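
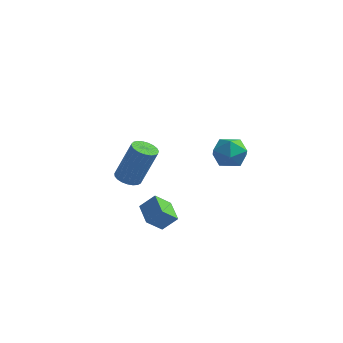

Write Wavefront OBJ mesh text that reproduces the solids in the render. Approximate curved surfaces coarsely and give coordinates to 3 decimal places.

v -0.274 -1.255 -1.673
v -0.724 -1.845 -0.988
v -0.982 -0.403 -1.405
v -1.432 -0.993 -0.72
v 0.312 -0.967 -1.04
v -0.138 -1.557 -0.355
v -0.396 -0.115 -0.772
v -0.846 -0.705 -0.087
v -3.299 1.826 -1.098
v -2.958 2.317 -1.298
v -2.26 2.604 0.598
v -2.601 2.114 0.798
v -3.184 2.431 -1.232
v -2.486 2.718 0.664
v -3.43 2.441 -1.142
v -2.732 2.728 0.753
v -3.654 2.345 -1.045
v -2.956 2.632 0.85
v -3.816 2.159 -0.957
v -3.118 2.446 0.938
v -3.889 1.915 -0.894
v -3.19 2.202 1.001
v -3.859 1.656 -0.865
v -3.161 1.943 1.03
v -3.733 1.427 -0.877
v -3.035 1.714 1.018
v -3.532 1.267 -0.927
v -2.834 1.554 0.968
v -3.291 1.203 -1.006
v -2.593 1.49 0.889
v -3.051 1.248 -1.101
v -2.353 1.535 0.794
v -2.854 1.392 -1.196
v -2.155 1.679 0.699
v -2.734 1.612 -1.273
v -2.035 1.899 0.622
v -2.711 1.868 -1.32
v -2.013 2.155 0.575
v -2.791 2.118 -1.329
v -2.092 2.405 0.566
v 2.53 0.223 3.603
v 3.076 -0.389 3.418
v 1.584 -0.391 2.842
v 2.13 -1.003 2.657
v 1.828 -0.931 3.438
v 2.413 -0.552 3.909
v 2.247 -0.228 2.351
v 2.832 0.151 2.822
v 2.902 -0.668 2.644
v 2.643 -1.102 3.316
v 2.017 0.322 2.944
v 1.758 -0.112 3.616
f 2 4 1
f 5 2 1
f 1 4 3
f 3 5 1
f 2 8 4
f 6 2 5
f 6 8 2
f 4 8 3
f 7 5 3
f 3 8 7
f 7 6 5
f 8 6 7
f 10 9 13
f 10 13 11
f 11 13 14
f 11 14 12
f 13 9 15
f 13 15 14
f 14 15 16
f 14 16 12
f 15 9 17
f 15 17 16
f 16 17 18
f 16 18 12
f 17 9 19
f 17 19 18
f 18 19 20
f 18 20 12
f 19 9 21
f 19 21 20
f 20 21 22
f 20 22 12
f 21 9 23
f 21 23 22
f 22 23 24
f 22 24 12
f 23 9 25
f 23 25 24
f 24 25 26
f 24 26 12
f 25 9 27
f 25 27 26
f 26 27 28
f 26 28 12
f 27 9 29
f 27 29 28
f 28 29 30
f 28 30 12
f 29 9 31
f 29 31 30
f 30 31 32
f 30 32 12
f 31 9 33
f 31 33 32
f 32 33 34
f 32 34 12
f 33 9 35
f 33 35 34
f 34 35 36
f 34 36 12
f 35 9 37
f 35 37 36
f 36 37 38
f 36 38 12
f 37 9 39
f 37 39 38
f 38 39 40
f 38 40 12
f 39 9 10
f 39 10 40
f 40 10 11
f 40 11 12
f 41 52 46
f 41 46 42
f 41 42 48
f 41 48 51
f 41 51 52
f 42 46 50
f 46 52 45
f 52 51 43
f 51 48 47
f 48 42 49
f 44 50 45
f 44 45 43
f 44 43 47
f 44 47 49
f 44 49 50
f 45 50 46
f 43 45 52
f 47 43 51
f 49 47 48
f 50 49 42



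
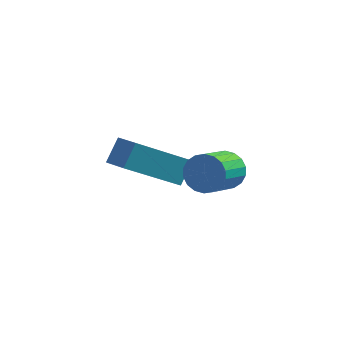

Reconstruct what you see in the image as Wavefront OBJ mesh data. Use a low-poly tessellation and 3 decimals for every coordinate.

v -1.041 0.348 0.684
v -0.862 0.873 1.341
v 0.218 1.386 -0.489
v 0.398 1.911 0.168
v -0.418 -0.151 0.912
v -0.238 0.374 1.569
v 0.842 0.887 -0.261
v 1.021 1.412 0.396
v 2.502 -1.114 2.04
v 2.808 -1.407 1.629
v 2.524 -2.378 2.109
v 2.218 -2.086 2.52
v 2.987 -1.366 1.817
v 2.703 -2.338 2.297
v 3.069 -1.276 2.049
v 2.785 -2.247 2.529
v 3.04 -1.153 2.28
v 2.756 -2.125 2.759
v 2.904 -1.023 2.463
v 2.62 -1.995 2.942
v 2.688 -0.911 2.562
v 2.404 -1.883 3.042
v 2.436 -0.839 2.558
v 2.151 -1.811 3.038
v 2.196 -0.822 2.451
v 1.912 -1.793 2.931
v 2.017 -0.862 2.263
v 1.733 -1.834 2.743
v 1.935 -0.953 2.031
v 1.651 -1.924 2.511
v 1.964 -1.075 1.801
v 1.68 -2.047 2.28
v 2.1 -1.205 1.618
v 1.816 -2.177 2.097
v 2.316 -1.317 1.518
v 2.032 -2.289 1.998
v 2.569 -1.389 1.522
v 2.284 -2.361 2.002
f 2 4 1
f 5 2 1
f 1 4 3
f 3 5 1
f 2 8 4
f 6 2 5
f 6 8 2
f 4 8 3
f 7 5 3
f 3 8 7
f 7 6 5
f 8 6 7
f 10 9 13
f 10 13 11
f 11 13 14
f 11 14 12
f 13 9 15
f 13 15 14
f 14 15 16
f 14 16 12
f 15 9 17
f 15 17 16
f 16 17 18
f 16 18 12
f 17 9 19
f 17 19 18
f 18 19 20
f 18 20 12
f 19 9 21
f 19 21 20
f 20 21 22
f 20 22 12
f 21 9 23
f 21 23 22
f 22 23 24
f 22 24 12
f 23 9 25
f 23 25 24
f 24 25 26
f 24 26 12
f 25 9 27
f 25 27 26
f 26 27 28
f 26 28 12
f 27 9 29
f 27 29 28
f 28 29 30
f 28 30 12
f 29 9 31
f 29 31 30
f 30 31 32
f 30 32 12
f 31 9 33
f 31 33 32
f 32 33 34
f 32 34 12
f 33 9 35
f 33 35 34
f 34 35 36
f 34 36 12
f 35 9 37
f 35 37 36
f 36 37 38
f 36 38 12
f 37 9 10
f 37 10 38
f 38 10 11
f 38 11 12



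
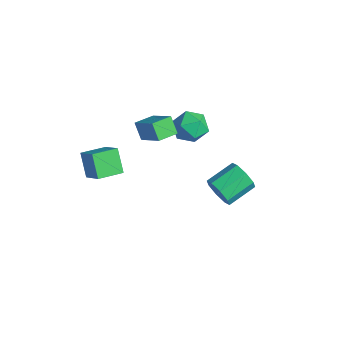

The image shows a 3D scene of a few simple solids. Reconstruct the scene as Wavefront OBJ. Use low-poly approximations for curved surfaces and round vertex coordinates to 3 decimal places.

v -3.131 4.527 -2.291
v -2.132 4.486 -1.732
v -3.688 2.994 -1.408
v -2.689 2.953 -0.849
v -3.44 3.787 -0.619
v -3.096 4.735 -1.165
v -2.724 2.745 -1.975
v -2.38 3.693 -2.521
v -1.88 3.385 -1.537
v -2.323 4.029 -0.698
v -3.497 3.451 -2.442
v -3.94 4.095 -1.603
v -3.732 0.632 -0.209
v -2.164 0.817 1.035
v -3.805 1.867 -0.3
v -2.237 2.052 0.944
v -3.003 0.608 -1.124
v -1.435 0.793 0.12
v -3.076 1.843 -1.215
v -1.508 2.028 0.029
v 3.445 1.44 -0.473
v 3.958 1.227 0.285
v 3.849 2.907 0.831
v 3.335 3.12 0.073
v 4.363 1.434 -0.273
v 4.254 3.114 0.274
v 4.23 1.646 -0.947
v 4.121 3.325 -0.401
v 3.637 1.736 -1.345
v 3.528 3.416 -0.798
v 2.931 1.653 -1.231
v 2.822 3.333 -0.685
v 2.526 1.446 -0.674
v 2.417 3.126 -0.127
v 2.659 1.235 0.001
v 2.55 2.914 0.547
v 3.252 1.144 0.398
v 3.143 2.824 0.945
v -4.715 -2.298 -2.278
v -3.399 -2.278 -1.187
v -4.579 -0.776 -2.47
v -3.262 -0.756 -1.379
v -3.698 -2.544 -3.501
v -2.381 -2.524 -2.41
v -3.561 -1.022 -3.693
v -2.245 -1.002 -2.602
f 1 12 6
f 1 6 2
f 1 2 8
f 1 8 11
f 1 11 12
f 2 6 10
f 6 12 5
f 12 11 3
f 11 8 7
f 8 2 9
f 4 10 5
f 4 5 3
f 4 3 7
f 4 7 9
f 4 9 10
f 5 10 6
f 3 5 12
f 7 3 11
f 9 7 8
f 10 9 2
f 14 16 13
f 17 14 13
f 13 16 15
f 15 17 13
f 14 20 16
f 18 14 17
f 18 20 14
f 16 20 15
f 19 17 15
f 15 20 19
f 19 18 17
f 20 18 19
f 22 21 25
f 22 25 23
f 23 25 26
f 23 26 24
f 25 21 27
f 25 27 26
f 26 27 28
f 26 28 24
f 27 21 29
f 27 29 28
f 28 29 30
f 28 30 24
f 29 21 31
f 29 31 30
f 30 31 32
f 30 32 24
f 31 21 33
f 31 33 32
f 32 33 34
f 32 34 24
f 33 21 35
f 33 35 34
f 34 35 36
f 34 36 24
f 35 21 37
f 35 37 36
f 36 37 38
f 36 38 24
f 37 21 22
f 37 22 38
f 38 22 23
f 38 23 24
f 40 42 39
f 43 40 39
f 39 42 41
f 41 43 39
f 40 46 42
f 44 40 43
f 44 46 40
f 42 46 41
f 45 43 41
f 41 46 45
f 45 44 43
f 46 44 45



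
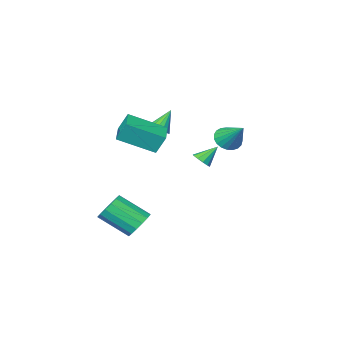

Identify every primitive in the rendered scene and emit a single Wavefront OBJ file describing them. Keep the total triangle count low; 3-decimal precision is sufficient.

v -2.256 -0.503 -0.298
v -1.839 -0.608 0.134
v -3.144 -0.257 0.618
v -1.827 -0.241 0.047
v -1.979 0.026 -0.171
v -2.236 0.091 -0.439
v -2.502 -0.071 -0.652
v -2.673 -0.398 -0.731
v -2.685 -0.764 -0.644
v -2.533 -1.031 -0.425
v -2.275 -1.096 -0.158
v -2.01 -0.934 0.056
v 1.701 1.281 2.507
v 1.351 1.669 3.564
v 2.595 2.512 2.351
v 2.245 2.9 3.409
v 3.355 0.2 3.451
v 3.005 0.588 4.509
v 4.249 1.431 3.296
v 3.899 1.819 4.353
v 2.751 1.216 -3.171
v 3.468 1.311 -3.739
v 4.567 0.079 -2.557
v 3.849 -0.016 -1.989
v 3.517 1.661 -3.419
v 4.615 0.429 -2.237
v 3.36 1.891 -3.033
v 4.458 0.66 -1.851
v 3.04 1.941 -2.684
v 4.138 0.709 -1.502
v 2.642 1.796 -2.465
v 3.741 0.564 -1.283
v 2.274 1.496 -2.436
v 3.372 0.264 -1.254
v 2.033 1.121 -2.603
v 3.132 -0.111 -1.421
v 1.985 0.771 -2.923
v 3.083 -0.461 -1.741
v 2.142 0.54 -3.309
v 3.24 -0.691 -2.127
v 2.462 0.491 -3.658
v 3.56 -0.741 -2.476
v 2.859 0.636 -3.877
v 3.958 -0.596 -2.695
v 3.228 0.936 -3.906
v 4.326 -0.296 -2.724
v 0.653 -0.2 2.682
v 1.161 -0.408 3.011
v -0.153 -0.24 3.898
v 1.175 -0.078 3.032
v 1.05 0.22 2.959
v 0.818 0.405 2.811
v 0.542 0.428 2.629
v 0.296 0.283 2.461
v 0.146 0.009 2.352
v 0.132 -0.321 2.332
v 0.257 -0.619 2.405
v 0.489 -0.805 2.553
v 0.765 -0.828 2.735
v 1.01 -0.683 2.903
v -3.187 0.621 1.474
v -2.377 0.719 1.324
v -3.133 2.039 2.706
v -2.519 0.929 1.09
v -2.777 1.085 0.921
v -3.106 1.161 0.849
v -3.449 1.144 0.884
v -3.746 1.036 1.021
v -3.947 0.856 1.237
v -4.017 0.636 1.493
v -3.943 0.413 1.746
v -3.739 0.226 1.952
v -3.439 0.108 2.075
v -3.096 0.078 2.094
v -2.768 0.142 2.006
v -2.513 0.289 1.826
v -2.375 0.493 1.585
f 2 1 4
f 2 4 3
f 4 1 5
f 4 5 3
f 5 1 6
f 5 6 3
f 6 1 7
f 6 7 3
f 7 1 8
f 7 8 3
f 8 1 9
f 8 9 3
f 9 1 10
f 9 10 3
f 10 1 11
f 10 11 3
f 11 1 12
f 11 12 3
f 12 1 2
f 12 2 3
f 14 16 13
f 17 14 13
f 13 16 15
f 15 17 13
f 14 20 16
f 18 14 17
f 18 20 14
f 16 20 15
f 19 17 15
f 15 20 19
f 19 18 17
f 20 18 19
f 22 21 25
f 22 25 23
f 23 25 26
f 23 26 24
f 25 21 27
f 25 27 26
f 26 27 28
f 26 28 24
f 27 21 29
f 27 29 28
f 28 29 30
f 28 30 24
f 29 21 31
f 29 31 30
f 30 31 32
f 30 32 24
f 31 21 33
f 31 33 32
f 32 33 34
f 32 34 24
f 33 21 35
f 33 35 34
f 34 35 36
f 34 36 24
f 35 21 37
f 35 37 36
f 36 37 38
f 36 38 24
f 37 21 39
f 37 39 38
f 38 39 40
f 38 40 24
f 39 21 41
f 39 41 40
f 40 41 42
f 40 42 24
f 41 21 43
f 41 43 42
f 42 43 44
f 42 44 24
f 43 21 45
f 43 45 44
f 44 45 46
f 44 46 24
f 45 21 22
f 45 22 46
f 46 22 23
f 46 23 24
f 48 47 50
f 48 50 49
f 50 47 51
f 50 51 49
f 51 47 52
f 51 52 49
f 52 47 53
f 52 53 49
f 53 47 54
f 53 54 49
f 54 47 55
f 54 55 49
f 55 47 56
f 55 56 49
f 56 47 57
f 56 57 49
f 57 47 58
f 57 58 49
f 58 47 59
f 58 59 49
f 59 47 60
f 59 60 49
f 60 47 48
f 60 48 49
f 62 61 64
f 62 64 63
f 64 61 65
f 64 65 63
f 65 61 66
f 65 66 63
f 66 61 67
f 66 67 63
f 67 61 68
f 67 68 63
f 68 61 69
f 68 69 63
f 69 61 70
f 69 70 63
f 70 61 71
f 70 71 63
f 71 61 72
f 71 72 63
f 72 61 73
f 72 73 63
f 73 61 74
f 73 74 63
f 74 61 75
f 74 75 63
f 75 61 76
f 75 76 63
f 76 61 77
f 76 77 63
f 77 61 62
f 77 62 63



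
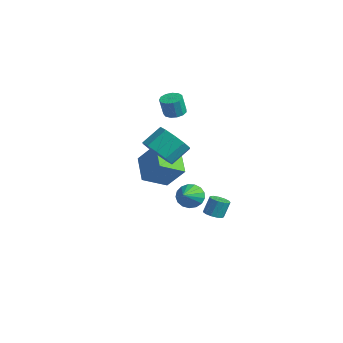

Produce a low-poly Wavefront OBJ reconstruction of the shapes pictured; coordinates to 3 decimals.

v -0.002 1.973 3.403
v 0.593 1.72 3.328
v 0.616 1.434 4.483
v 0.022 1.687 4.557
v 0.64 2.073 3.414
v 0.664 1.787 4.569
v 0.484 2.394 3.497
v 0.508 2.108 4.652
v 0.174 2.581 3.55
v 0.198 2.295 4.704
v -0.192 2.575 3.555
v -0.169 2.289 4.71
v -0.498 2.378 3.513
v -0.474 2.092 4.668
v -0.646 2.052 3.435
v -0.623 1.767 4.59
v -0.59 1.701 3.347
v -0.566 1.416 4.502
v -0.347 1.437 3.277
v -0.323 1.151 4.432
v 0.006 1.342 3.246
v 0.029 1.056 4.401
v 0.356 1.448 3.265
v 0.379 1.162 4.42
v 3.89 -1.652 2.946
v 4.856 -1.386 2.57
v 4.895 -0.302 3.438
v 3.93 -0.568 3.814
v 4.402 -1.076 2.203
v 4.441 0.009 3.072
v 3.752 -0.986 2.12
v 3.791 0.099 2.989
v 3.155 -1.15 2.352
v 3.194 -0.066 3.221
v 2.839 -1.507 2.811
v 2.878 -0.422 3.68
v 2.925 -1.918 3.322
v 2.964 -0.834 4.19
v 3.379 -2.229 3.688
v 3.418 -1.144 4.557
v 4.029 -2.319 3.771
v 4.068 -1.234 4.64
v 4.626 -2.154 3.539
v 4.665 -1.07 4.408
v 4.942 -1.798 3.08
v 4.981 -0.713 3.949
v 2.099 1.589 -2.081
v 2.657 1.606 -2.681
v 3.081 0.471 -1.199
v 2.769 1.895 -2.441
v 2.728 2.113 -2.117
v 2.543 2.212 -1.786
v 2.256 2.168 -1.522
v 1.933 1.991 -1.386
v 1.648 1.723 -1.409
v 1.466 1.423 -1.586
v 1.429 1.162 -1.877
v 1.546 0.998 -2.214
v 1.789 0.97 -2.521
v 2.103 1.084 -2.727
v 2.416 1.313 -2.785
v -1.342 2.025 -1.268
v -1.592 0.548 -0.508
v -0.354 2.561 0.099
v -0.604 1.084 0.859
v 0.144 1.356 -2.079
v -0.106 -0.121 -1.319
v 1.132 1.892 -0.712
v 0.882 0.415 0.048
v 1.972 3.191 -4.075
v 2.561 3.045 -4.011
v 2.557 3.483 -2.98
v 1.968 3.629 -3.045
v 2.554 3.362 -4.145
v 2.549 3.799 -3.114
v 2.362 3.624 -4.257
v 2.357 4.061 -3.226
v 2.046 3.749 -4.312
v 2.042 4.186 -3.281
v 1.707 3.696 -4.291
v 1.703 4.134 -3.26
v 1.452 3.484 -4.202
v 1.448 3.922 -3.171
v 1.362 3.178 -4.073
v 1.358 3.616 -3.042
v 1.466 2.877 -3.944
v 1.462 3.315 -2.913
v 1.731 2.675 -3.857
v 1.726 3.113 -2.827
v 2.072 2.637 -3.84
v 2.067 3.075 -2.809
v 2.381 2.775 -3.897
v 2.377 3.213 -2.866
f 2 1 5
f 2 5 3
f 3 5 6
f 3 6 4
f 5 1 7
f 5 7 6
f 6 7 8
f 6 8 4
f 7 1 9
f 7 9 8
f 8 9 10
f 8 10 4
f 9 1 11
f 9 11 10
f 10 11 12
f 10 12 4
f 11 1 13
f 11 13 12
f 12 13 14
f 12 14 4
f 13 1 15
f 13 15 14
f 14 15 16
f 14 16 4
f 15 1 17
f 15 17 16
f 16 17 18
f 16 18 4
f 17 1 19
f 17 19 18
f 18 19 20
f 18 20 4
f 19 1 21
f 19 21 20
f 20 21 22
f 20 22 4
f 21 1 23
f 21 23 22
f 22 23 24
f 22 24 4
f 23 1 2
f 23 2 24
f 24 2 3
f 24 3 4
f 26 25 29
f 26 29 27
f 27 29 30
f 27 30 28
f 29 25 31
f 29 31 30
f 30 31 32
f 30 32 28
f 31 25 33
f 31 33 32
f 32 33 34
f 32 34 28
f 33 25 35
f 33 35 34
f 34 35 36
f 34 36 28
f 35 25 37
f 35 37 36
f 36 37 38
f 36 38 28
f 37 25 39
f 37 39 38
f 38 39 40
f 38 40 28
f 39 25 41
f 39 41 40
f 40 41 42
f 40 42 28
f 41 25 43
f 41 43 42
f 42 43 44
f 42 44 28
f 43 25 45
f 43 45 44
f 44 45 46
f 44 46 28
f 45 25 26
f 45 26 46
f 46 26 27
f 46 27 28
f 48 47 50
f 48 50 49
f 50 47 51
f 50 51 49
f 51 47 52
f 51 52 49
f 52 47 53
f 52 53 49
f 53 47 54
f 53 54 49
f 54 47 55
f 54 55 49
f 55 47 56
f 55 56 49
f 56 47 57
f 56 57 49
f 57 47 58
f 57 58 49
f 58 47 59
f 58 59 49
f 59 47 60
f 59 60 49
f 60 47 61
f 60 61 49
f 61 47 48
f 61 48 49
f 63 65 62
f 66 63 62
f 62 65 64
f 64 66 62
f 63 69 65
f 67 63 66
f 67 69 63
f 65 69 64
f 68 66 64
f 64 69 68
f 68 67 66
f 69 67 68
f 71 70 74
f 71 74 72
f 72 74 75
f 72 75 73
f 74 70 76
f 74 76 75
f 75 76 77
f 75 77 73
f 76 70 78
f 76 78 77
f 77 78 79
f 77 79 73
f 78 70 80
f 78 80 79
f 79 80 81
f 79 81 73
f 80 70 82
f 80 82 81
f 81 82 83
f 81 83 73
f 82 70 84
f 82 84 83
f 83 84 85
f 83 85 73
f 84 70 86
f 84 86 85
f 85 86 87
f 85 87 73
f 86 70 88
f 86 88 87
f 87 88 89
f 87 89 73
f 88 70 90
f 88 90 89
f 89 90 91
f 89 91 73
f 90 70 92
f 90 92 91
f 91 92 93
f 91 93 73
f 92 70 71
f 92 71 93
f 93 71 72
f 93 72 73



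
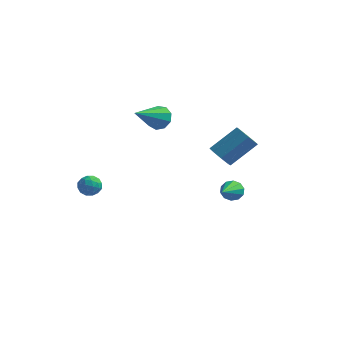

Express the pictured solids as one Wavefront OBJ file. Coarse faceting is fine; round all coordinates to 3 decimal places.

v -1.958 -3.289 -2.334
v -1.626 -2.844 -2.656
v -1.234 -3.996 -2.564
v -0.902 -3.551 -2.886
v -0.949 -3.516 -2.247
v -1.397 -3.079 -2.105
v -1.463 -3.761 -3.115
v -1.911 -3.324 -2.973
v -1.321 -3.136 -3.139
v -1.003 -2.985 -2.602
v -1.857 -3.855 -2.618
v -1.539 -3.704 -2.081
v -1.856 -3.005 -2.475
v -1.004 -3.835 -2.745
v -1.032 -3.815 -2.37
v -0.837 -3.553 -2.559
v -1.721 -3.143 -2.151
v -1.526 -2.881 -2.34
v -1.128 -3.276 -2.1
v -1.334 -3.959 -2.88
v -1.139 -3.697 -3.069
v -2.023 -3.287 -2.661
v -1.828 -3.025 -2.85
v -1.732 -3.564 -3.12
v -1.481 -2.915 -2.948
v -1.055 -3.33 -3.083
v -1.385 -3.453 -3.217
v -1.648 -3.197 -3.134
v -1.294 -2.826 -2.633
v -0.869 -3.241 -2.768
v -0.896 -3.22 -2.392
v -1.159 -2.964 -2.309
v -1.115 -2.997 -2.916
v -1.991 -3.599 -2.452
v -1.566 -4.014 -2.587
v -1.701 -3.876 -2.911
v -1.964 -3.62 -2.828
v -1.805 -3.51 -2.137
v -1.379 -3.925 -2.272
v -1.212 -3.643 -2.086
v -1.475 -3.387 -2.003
v -1.745 -3.843 -2.304
v 3.849 1.5 -4.263
v 4.162 1.774 -3.804
v 4.111 -0.38 -3.317
v 3.791 1.771 -3.708
v 3.442 1.663 -3.824
v 3.249 1.494 -4.108
v 3.284 1.326 -4.451
v 3.536 1.225 -4.722
v 3.907 1.229 -4.817
v 4.256 1.336 -4.701
v 4.449 1.506 -4.417
v 4.414 1.673 -4.074
v -1.17 3.711 -1.31
v -0.42 3.497 -1.32
v -1.67 1.909 -0.23
v -0.521 3.787 -0.883
v -0.926 4.041 -0.647
v -1.445 4.141 -0.721
v -1.835 4.04 -1.07
v -1.914 3.785 -1.532
v -1.644 3.495 -1.89
v -1.152 3.307 -1.977
v -0.669 3.307 -1.751
v 3.401 0.988 -1.716
v 3.93 1.052 -2.215
v 4.908 2.097 -1.042
v 4.379 2.032 -0.544
v 3.547 1.457 -2.256
v 4.525 2.501 -1.084
v 3.079 1.587 -1.981
v 4.056 2.631 -0.809
v 2.799 1.366 -1.551
v 3.777 2.41 -0.378
v 2.872 0.923 -1.218
v 3.85 1.968 -0.045
v 3.255 0.519 -1.176
v 4.233 1.563 -0.004
v 3.724 0.389 -1.451
v 4.701 1.433 -0.279
v 4.003 0.61 -1.882
v 4.981 1.654 -0.709
f 1 38 17
f 38 12 41
f 17 41 6
f 38 41 17
f 1 17 13
f 17 6 18
f 13 18 2
f 17 18 13
f 1 13 22
f 13 2 23
f 22 23 8
f 13 23 22
f 1 22 34
f 22 8 37
f 34 37 11
f 22 37 34
f 1 34 38
f 34 11 42
f 38 42 12
f 34 42 38
f 2 18 29
f 18 6 32
f 29 32 10
f 18 32 29
f 6 41 19
f 41 12 40
f 19 40 5
f 41 40 19
f 12 42 39
f 42 11 35
f 39 35 3
f 42 35 39
f 11 37 36
f 37 8 24
f 36 24 7
f 37 24 36
f 8 23 28
f 23 2 25
f 28 25 9
f 23 25 28
f 4 30 16
f 30 10 31
f 16 31 5
f 30 31 16
f 4 16 14
f 16 5 15
f 14 15 3
f 16 15 14
f 4 14 21
f 14 3 20
f 21 20 7
f 14 20 21
f 4 21 26
f 21 7 27
f 26 27 9
f 21 27 26
f 4 26 30
f 26 9 33
f 30 33 10
f 26 33 30
f 5 31 19
f 31 10 32
f 19 32 6
f 31 32 19
f 3 15 39
f 15 5 40
f 39 40 12
f 15 40 39
f 7 20 36
f 20 3 35
f 36 35 11
f 20 35 36
f 9 27 28
f 27 7 24
f 28 24 8
f 27 24 28
f 10 33 29
f 33 9 25
f 29 25 2
f 33 25 29
f 44 43 46
f 44 46 45
f 46 43 47
f 46 47 45
f 47 43 48
f 47 48 45
f 48 43 49
f 48 49 45
f 49 43 50
f 49 50 45
f 50 43 51
f 50 51 45
f 51 43 52
f 51 52 45
f 52 43 53
f 52 53 45
f 53 43 54
f 53 54 45
f 54 43 44
f 54 44 45
f 56 55 58
f 56 58 57
f 58 55 59
f 58 59 57
f 59 55 60
f 59 60 57
f 60 55 61
f 60 61 57
f 61 55 62
f 61 62 57
f 62 55 63
f 62 63 57
f 63 55 64
f 63 64 57
f 64 55 65
f 64 65 57
f 65 55 56
f 65 56 57
f 67 66 70
f 67 70 68
f 68 70 71
f 68 71 69
f 70 66 72
f 70 72 71
f 71 72 73
f 71 73 69
f 72 66 74
f 72 74 73
f 73 74 75
f 73 75 69
f 74 66 76
f 74 76 75
f 75 76 77
f 75 77 69
f 76 66 78
f 76 78 77
f 77 78 79
f 77 79 69
f 78 66 80
f 78 80 79
f 79 80 81
f 79 81 69
f 80 66 82
f 80 82 81
f 81 82 83
f 81 83 69
f 82 66 67
f 82 67 83
f 83 67 68
f 83 68 69



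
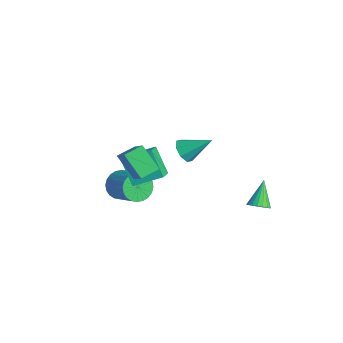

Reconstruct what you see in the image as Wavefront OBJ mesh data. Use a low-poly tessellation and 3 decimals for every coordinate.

v -3.379 -3.105 0.645
v -2.721 -1.564 1.379
v -4.305 -2.422 0.04
v -3.647 -0.88 0.774
v -2.233 -2.88 -0.854
v -1.575 -1.338 -0.12
v -3.159 -2.196 -1.459
v -2.501 -0.655 -0.725
v -4.696 -2.595 -2.763
v -4.181 -2.866 -3.563
v -2.569 -2.477 -2.658
v -3.084 -2.205 -1.857
v -4.234 -2.49 -3.632
v -2.621 -2.1 -2.726
v -4.357 -2.129 -3.568
v -2.744 -1.74 -2.662
v -4.532 -1.84 -3.381
v -2.919 -1.45 -2.476
v -4.731 -1.665 -3.101
v -3.119 -1.275 -2.195
v -4.926 -1.632 -2.768
v -3.313 -1.242 -1.863
v -5.085 -1.745 -2.435
v -3.473 -1.356 -1.53
v -5.186 -1.988 -2.152
v -3.573 -1.598 -1.247
v -5.211 -2.323 -1.962
v -3.599 -1.934 -1.057
v -5.159 -2.7 -1.894
v -3.546 -2.31 -0.988
v -5.036 -3.06 -1.958
v -3.423 -2.671 -1.052
v -4.861 -3.35 -2.144
v -3.248 -2.96 -1.239
v -4.661 -3.525 -2.425
v -3.049 -3.135 -1.519
v -4.467 -3.558 -2.757
v -2.854 -3.168 -1.852
v -4.307 -3.444 -3.09
v -2.695 -3.055 -2.185
v -4.207 -3.202 -3.373
v -2.594 -2.812 -2.468
v -3.083 0.59 0.347
v -2.453 0.074 0.505
v -2.277 1.91 1.433
v -2.35 0.434 -0.008
v -2.676 0.885 -0.314
v -3.241 1.164 -0.232
v -3.714 1.107 0.188
v -3.817 0.747 0.702
v -3.491 0.296 1.007
v -2.926 0.017 0.926
v -0.283 -4.54 3.732
v 1.361 -4.799 5.125
v -0.386 -3.472 4.052
v 1.258 -3.731 5.445
v 0.822 -4.069 2.515
v 2.466 -4.328 3.908
v 0.719 -3.001 2.835
v 2.363 -3.26 4.228
v 2.405 2.485 -0.843
v 2.809 2.206 -0.387
v 1.495 3.235 0.423
v 2.943 2.466 -0.445
v 2.971 2.73 -0.581
v 2.886 2.945 -0.77
v 2.706 3.069 -0.973
v 2.466 3.077 -1.15
v 2.215 2.968 -1.266
v 2 2.763 -1.299
v 1.866 2.503 -1.241
v 1.839 2.24 -1.104
v 1.923 2.025 -0.916
v 2.103 1.901 -0.713
v 2.343 1.892 -0.536
v 2.595 2.002 -0.42
f 2 4 1
f 5 2 1
f 1 4 3
f 3 5 1
f 2 8 4
f 6 2 5
f 6 8 2
f 4 8 3
f 7 5 3
f 3 8 7
f 7 6 5
f 8 6 7
f 10 9 13
f 10 13 11
f 11 13 14
f 11 14 12
f 13 9 15
f 13 15 14
f 14 15 16
f 14 16 12
f 15 9 17
f 15 17 16
f 16 17 18
f 16 18 12
f 17 9 19
f 17 19 18
f 18 19 20
f 18 20 12
f 19 9 21
f 19 21 20
f 20 21 22
f 20 22 12
f 21 9 23
f 21 23 22
f 22 23 24
f 22 24 12
f 23 9 25
f 23 25 24
f 24 25 26
f 24 26 12
f 25 9 27
f 25 27 26
f 26 27 28
f 26 28 12
f 27 9 29
f 27 29 28
f 28 29 30
f 28 30 12
f 29 9 31
f 29 31 30
f 30 31 32
f 30 32 12
f 31 9 33
f 31 33 32
f 32 33 34
f 32 34 12
f 33 9 35
f 33 35 34
f 34 35 36
f 34 36 12
f 35 9 37
f 35 37 36
f 36 37 38
f 36 38 12
f 37 9 39
f 37 39 38
f 38 39 40
f 38 40 12
f 39 9 41
f 39 41 40
f 40 41 42
f 40 42 12
f 41 9 10
f 41 10 42
f 42 10 11
f 42 11 12
f 44 43 46
f 44 46 45
f 46 43 47
f 46 47 45
f 47 43 48
f 47 48 45
f 48 43 49
f 48 49 45
f 49 43 50
f 49 50 45
f 50 43 51
f 50 51 45
f 51 43 52
f 51 52 45
f 52 43 44
f 52 44 45
f 54 56 53
f 57 54 53
f 53 56 55
f 55 57 53
f 54 60 56
f 58 54 57
f 58 60 54
f 56 60 55
f 59 57 55
f 55 60 59
f 59 58 57
f 60 58 59
f 62 61 64
f 62 64 63
f 64 61 65
f 64 65 63
f 65 61 66
f 65 66 63
f 66 61 67
f 66 67 63
f 67 61 68
f 67 68 63
f 68 61 69
f 68 69 63
f 69 61 70
f 69 70 63
f 70 61 71
f 70 71 63
f 71 61 72
f 71 72 63
f 72 61 73
f 72 73 63
f 73 61 74
f 73 74 63
f 74 61 75
f 74 75 63
f 75 61 76
f 75 76 63
f 76 61 62
f 76 62 63



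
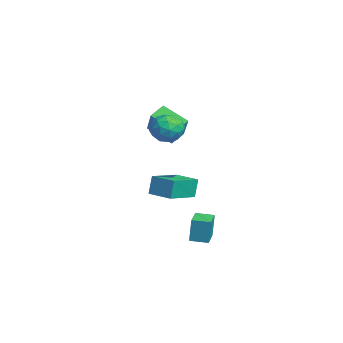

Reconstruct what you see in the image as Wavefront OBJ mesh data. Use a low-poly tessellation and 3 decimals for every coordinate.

v -0.356 -3.449 2.336
v 1.046 -3.479 3.719
v -0.836 -2.715 2.838
v 0.567 -2.745 4.221
v 0.513 -2.295 1.479
v 1.916 -2.325 2.862
v 0.034 -1.561 1.981
v 1.436 -1.591 3.364
v 2.769 -1.568 -4.172
v 2.812 -1.462 -2.706
v 3.111 -0.621 -4.25
v 3.154 -0.515 -2.785
v 3.926 -1.985 -4.175
v 3.969 -1.879 -2.71
v 4.268 -1.038 -4.254
v 4.311 -0.932 -2.788
v 3.229 -2.085 3.633
v 4.042 -2.59 3.492
v 2.398 -3.41 3.588
v 3.211 -3.915 3.447
v 3.048 -3.489 4.3
v 3.562 -2.67 4.328
v 2.878 -3.33 2.752
v 3.392 -2.511 2.78
v 3.825 -3.359 2.947
v 3.93 -3.458 3.904
v 2.51 -2.542 3.176
v 2.615 -2.641 4.133
v 3.709 -2.221 3.566
v 2.731 -3.779 3.514
v 2.636 -3.529 4.015
v 3.114 -3.826 3.932
v 3.427 -2.268 4.058
v 3.904 -2.565 3.975
v 3.32 -3.094 4.45
v 2.536 -3.435 3.105
v 3.013 -3.732 3.022
v 3.326 -2.174 3.148
v 3.804 -2.471 3.065
v 3.12 -2.906 2.63
v 4.059 -2.97 3.163
v 3.57 -3.749 3.137
v 3.374 -3.405 2.729
v 3.676 -2.924 2.745
v 4.121 -3.028 3.725
v 3.632 -3.807 3.699
v 3.537 -3.557 4.2
v 3.839 -3.075 4.217
v 3.993 -3.48 3.405
v 2.808 -2.193 3.381
v 2.319 -2.972 3.355
v 2.601 -2.925 2.863
v 2.903 -2.443 2.88
v 2.87 -2.251 3.943
v 2.381 -3.03 3.917
v 2.764 -3.076 4.335
v 3.066 -2.595 4.351
v 2.447 -2.52 3.675
v -0.036 -3.435 -2.304
v -0.24 -3.217 -1.121
v -1.351 -1.893 -2.815
v -1.555 -1.675 -1.632
v 1.095 -2.465 -2.288
v 0.891 -2.247 -1.105
v -0.22 -0.923 -2.799
v -0.424 -0.705 -1.616
f 2 4 1
f 5 2 1
f 1 4 3
f 3 5 1
f 2 8 4
f 6 2 5
f 6 8 2
f 4 8 3
f 7 5 3
f 3 8 7
f 7 6 5
f 8 6 7
f 10 12 9
f 13 10 9
f 9 12 11
f 11 13 9
f 10 16 12
f 14 10 13
f 14 16 10
f 12 16 11
f 15 13 11
f 11 16 15
f 15 14 13
f 16 14 15
f 17 54 33
f 54 28 57
f 33 57 22
f 54 57 33
f 17 33 29
f 33 22 34
f 29 34 18
f 33 34 29
f 17 29 38
f 29 18 39
f 38 39 24
f 29 39 38
f 17 38 50
f 38 24 53
f 50 53 27
f 38 53 50
f 17 50 54
f 50 27 58
f 54 58 28
f 50 58 54
f 18 34 45
f 34 22 48
f 45 48 26
f 34 48 45
f 22 57 35
f 57 28 56
f 35 56 21
f 57 56 35
f 28 58 55
f 58 27 51
f 55 51 19
f 58 51 55
f 27 53 52
f 53 24 40
f 52 40 23
f 53 40 52
f 24 39 44
f 39 18 41
f 44 41 25
f 39 41 44
f 20 46 32
f 46 26 47
f 32 47 21
f 46 47 32
f 20 32 30
f 32 21 31
f 30 31 19
f 32 31 30
f 20 30 37
f 30 19 36
f 37 36 23
f 30 36 37
f 20 37 42
f 37 23 43
f 42 43 25
f 37 43 42
f 20 42 46
f 42 25 49
f 46 49 26
f 42 49 46
f 21 47 35
f 47 26 48
f 35 48 22
f 47 48 35
f 19 31 55
f 31 21 56
f 55 56 28
f 31 56 55
f 23 36 52
f 36 19 51
f 52 51 27
f 36 51 52
f 25 43 44
f 43 23 40
f 44 40 24
f 43 40 44
f 26 49 45
f 49 25 41
f 45 41 18
f 49 41 45
f 60 62 59
f 63 60 59
f 59 62 61
f 61 63 59
f 60 66 62
f 64 60 63
f 64 66 60
f 62 66 61
f 65 63 61
f 61 66 65
f 65 64 63
f 66 64 65



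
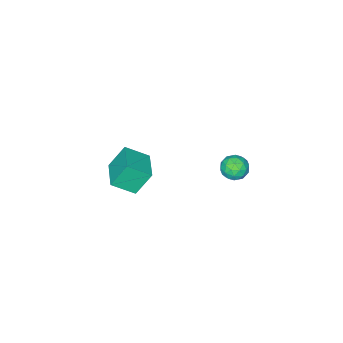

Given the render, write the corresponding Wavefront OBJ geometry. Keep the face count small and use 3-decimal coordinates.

v 3.312 -2.693 -0.93
v 4.154 -3.481 -0.209
v 2.613 -2.309 0.305
v 3.455 -3.098 1.026
v 4.325 -1.442 -0.746
v 5.167 -2.231 -0.025
v 3.626 -1.059 0.489
v 4.468 -1.847 1.21
v -2.796 -1.112 -3.184
v -2.218 -0.597 -3.111
v -1.982 -1.963 -3.629
v -1.404 -1.448 -3.556
v -1.742 -1.747 -2.922
v -2.245 -1.221 -2.647
v -1.955 -1.339 -4.093
v -2.458 -0.813 -3.818
v -1.698 -0.737 -3.672
v -1.566 -0.99 -2.948
v -2.634 -1.57 -3.792
v -2.502 -1.823 -3.068
v -2.578 -0.78 -3.108
v -1.622 -1.78 -3.632
v -1.82 -1.956 -3.259
v -1.48 -1.653 -3.216
v -2.594 -1.147 -2.836
v -2.254 -0.844 -2.792
v -1.974 -1.52 -2.681
v -1.946 -1.716 -3.948
v -1.606 -1.413 -3.904
v -2.72 -0.907 -3.524
v -2.38 -0.604 -3.481
v -2.226 -1.04 -4.059
v -1.933 -0.56 -3.395
v -1.454 -1.06 -3.657
v -1.779 -0.996 -3.973
v -2.074 -0.686 -3.811
v -1.855 -0.708 -2.97
v -1.377 -1.208 -3.231
v -1.575 -1.384 -2.859
v -1.871 -1.075 -2.697
v -1.55 -0.79 -3.3
v -2.823 -1.352 -3.509
v -2.345 -1.852 -3.77
v -2.329 -1.485 -4.043
v -2.625 -1.176 -3.881
v -2.746 -1.5 -3.083
v -2.267 -2 -3.345
v -2.126 -1.874 -2.929
v -2.421 -1.564 -2.767
v -2.65 -1.77 -3.44
f 2 4 1
f 5 2 1
f 1 4 3
f 3 5 1
f 2 8 4
f 6 2 5
f 6 8 2
f 4 8 3
f 7 5 3
f 3 8 7
f 7 6 5
f 8 6 7
f 9 46 25
f 46 20 49
f 25 49 14
f 46 49 25
f 9 25 21
f 25 14 26
f 21 26 10
f 25 26 21
f 9 21 30
f 21 10 31
f 30 31 16
f 21 31 30
f 9 30 42
f 30 16 45
f 42 45 19
f 30 45 42
f 9 42 46
f 42 19 50
f 46 50 20
f 42 50 46
f 10 26 37
f 26 14 40
f 37 40 18
f 26 40 37
f 14 49 27
f 49 20 48
f 27 48 13
f 49 48 27
f 20 50 47
f 50 19 43
f 47 43 11
f 50 43 47
f 19 45 44
f 45 16 32
f 44 32 15
f 45 32 44
f 16 31 36
f 31 10 33
f 36 33 17
f 31 33 36
f 12 38 24
f 38 18 39
f 24 39 13
f 38 39 24
f 12 24 22
f 24 13 23
f 22 23 11
f 24 23 22
f 12 22 29
f 22 11 28
f 29 28 15
f 22 28 29
f 12 29 34
f 29 15 35
f 34 35 17
f 29 35 34
f 12 34 38
f 34 17 41
f 38 41 18
f 34 41 38
f 13 39 27
f 39 18 40
f 27 40 14
f 39 40 27
f 11 23 47
f 23 13 48
f 47 48 20
f 23 48 47
f 15 28 44
f 28 11 43
f 44 43 19
f 28 43 44
f 17 35 36
f 35 15 32
f 36 32 16
f 35 32 36
f 18 41 37
f 41 17 33
f 37 33 10
f 41 33 37



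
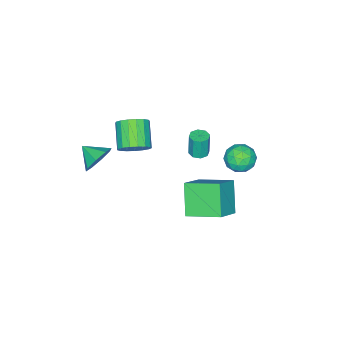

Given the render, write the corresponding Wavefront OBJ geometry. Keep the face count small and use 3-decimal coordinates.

v -0.024 2.467 -2.546
v -1.096 1.569 -0.94
v -0.665 4.42 -1.882
v -1.738 3.522 -0.276
v 1.518 2.598 -1.444
v 0.445 1.7 0.162
v 0.876 4.551 -0.78
v -0.196 3.653 0.826
v 1.125 -1.221 2.095
v 1.705 -1.076 2.846
v 0.614 -2.053 3.876
v 0.035 -2.199 3.125
v 1.409 -0.725 2.866
v 0.319 -1.702 3.896
v 1.048 -0.488 2.709
v -0.042 -1.465 3.739
v 0.705 -0.419 2.412
v -0.386 -1.396 3.442
v 0.458 -0.533 2.041
v -0.632 -1.51 3.071
v 0.364 -0.806 1.684
v -0.726 -1.783 2.714
v 0.444 -1.173 1.42
v -0.646 -2.151 2.45
v 0.681 -1.552 1.311
v -0.41 -2.529 2.341
v 1.019 -1.855 1.382
v -0.071 -2.832 2.412
v 1.381 -2.013 1.616
v 0.291 -2.99 2.646
v 1.685 -1.989 1.96
v 0.595 -2.966 2.99
v 1.861 -1.79 2.334
v 0.771 -2.767 3.364
v 1.868 -1.46 2.655
v 0.778 -2.437 3.685
v -4.409 2.983 -1.097
v -3.536 3.41 -0.822
v -4.004 1.63 -0.278
v -3.131 2.057 -0.003
v -4.002 2.401 0.374
v -4.252 3.237 -0.132
v -3.288 1.803 -0.968
v -3.538 2.639 -1.474
v -2.843 2.681 -0.743
v -3.285 3.05 0.086
v -4.255 1.99 -1.186
v -4.697 2.359 -0.357
v -4.008 3.316 -1.031
v -3.532 1.724 -0.069
v -4.044 1.926 0.153
v -3.531 2.177 0.314
v -4.429 3.214 -0.626
v -3.916 3.465 -0.465
v -4.19 2.871 0.239
v -3.624 1.575 -0.635
v -3.111 1.826 -0.474
v -4.009 2.863 -1.414
v -3.496 3.114 -1.253
v -3.35 2.169 -1.339
v -3.088 3.138 -0.823
v -2.85 2.342 -0.342
v -2.942 2.193 -0.909
v -3.089 2.685 -1.206
v -3.347 3.355 -0.336
v -3.109 2.559 0.145
v -3.621 2.761 0.367
v -3.768 3.253 0.07
v -2.94 2.926 -0.289
v -4.431 2.481 -1.245
v -4.193 1.685 -0.764
v -3.772 1.787 -1.17
v -3.919 2.279 -1.467
v -4.69 2.698 -0.758
v -4.452 1.902 -0.277
v -4.451 2.355 0.106
v -4.598 2.847 -0.191
v -4.6 2.114 -0.811
v 3.609 -1.721 2.856
v 4.391 -1.994 2.278
v 3.611 -2.879 3.404
v 4.614 -1.678 2.947
v 4.249 -1.387 3.563
v 3.509 -1.292 3.765
v 2.828 -1.449 3.435
v 2.604 -1.765 2.766
v 2.97 -2.056 2.15
v 3.71 -2.151 1.948
v -1.583 1.213 1.046
v -0.994 1.223 1.076
v -1.068 1.196 2.544
v -1.657 1.187 2.514
v -1.173 1.637 1.074
v -1.248 1.611 2.542
v -1.593 1.803 1.056
v -1.667 1.777 2.524
v -2.006 1.623 1.032
v -2.081 1.597 2.5
v -2.172 1.204 1.016
v -2.246 1.177 2.484
v -1.992 0.789 1.018
v -2.067 0.763 2.486
v -1.573 0.623 1.036
v -1.647 0.597 2.504
v -1.159 0.803 1.06
v -1.234 0.777 2.528
f 2 4 1
f 5 2 1
f 1 4 3
f 3 5 1
f 2 8 4
f 6 2 5
f 6 8 2
f 4 8 3
f 7 5 3
f 3 8 7
f 7 6 5
f 8 6 7
f 10 9 13
f 10 13 11
f 11 13 14
f 11 14 12
f 13 9 15
f 13 15 14
f 14 15 16
f 14 16 12
f 15 9 17
f 15 17 16
f 16 17 18
f 16 18 12
f 17 9 19
f 17 19 18
f 18 19 20
f 18 20 12
f 19 9 21
f 19 21 20
f 20 21 22
f 20 22 12
f 21 9 23
f 21 23 22
f 22 23 24
f 22 24 12
f 23 9 25
f 23 25 24
f 24 25 26
f 24 26 12
f 25 9 27
f 25 27 26
f 26 27 28
f 26 28 12
f 27 9 29
f 27 29 28
f 28 29 30
f 28 30 12
f 29 9 31
f 29 31 30
f 30 31 32
f 30 32 12
f 31 9 33
f 31 33 32
f 32 33 34
f 32 34 12
f 33 9 35
f 33 35 34
f 34 35 36
f 34 36 12
f 35 9 10
f 35 10 36
f 36 10 11
f 36 11 12
f 37 74 53
f 74 48 77
f 53 77 42
f 74 77 53
f 37 53 49
f 53 42 54
f 49 54 38
f 53 54 49
f 37 49 58
f 49 38 59
f 58 59 44
f 49 59 58
f 37 58 70
f 58 44 73
f 70 73 47
f 58 73 70
f 37 70 74
f 70 47 78
f 74 78 48
f 70 78 74
f 38 54 65
f 54 42 68
f 65 68 46
f 54 68 65
f 42 77 55
f 77 48 76
f 55 76 41
f 77 76 55
f 48 78 75
f 78 47 71
f 75 71 39
f 78 71 75
f 47 73 72
f 73 44 60
f 72 60 43
f 73 60 72
f 44 59 64
f 59 38 61
f 64 61 45
f 59 61 64
f 40 66 52
f 66 46 67
f 52 67 41
f 66 67 52
f 40 52 50
f 52 41 51
f 50 51 39
f 52 51 50
f 40 50 57
f 50 39 56
f 57 56 43
f 50 56 57
f 40 57 62
f 57 43 63
f 62 63 45
f 57 63 62
f 40 62 66
f 62 45 69
f 66 69 46
f 62 69 66
f 41 67 55
f 67 46 68
f 55 68 42
f 67 68 55
f 39 51 75
f 51 41 76
f 75 76 48
f 51 76 75
f 43 56 72
f 56 39 71
f 72 71 47
f 56 71 72
f 45 63 64
f 63 43 60
f 64 60 44
f 63 60 64
f 46 69 65
f 69 45 61
f 65 61 38
f 69 61 65
f 80 79 82
f 80 82 81
f 82 79 83
f 82 83 81
f 83 79 84
f 83 84 81
f 84 79 85
f 84 85 81
f 85 79 86
f 85 86 81
f 86 79 87
f 86 87 81
f 87 79 88
f 87 88 81
f 88 79 80
f 88 80 81
f 90 89 93
f 90 93 91
f 91 93 94
f 91 94 92
f 93 89 95
f 93 95 94
f 94 95 96
f 94 96 92
f 95 89 97
f 95 97 96
f 96 97 98
f 96 98 92
f 97 89 99
f 97 99 98
f 98 99 100
f 98 100 92
f 99 89 101
f 99 101 100
f 100 101 102
f 100 102 92
f 101 89 103
f 101 103 102
f 102 103 104
f 102 104 92
f 103 89 105
f 103 105 104
f 104 105 106
f 104 106 92
f 105 89 90
f 105 90 106
f 106 90 91
f 106 91 92



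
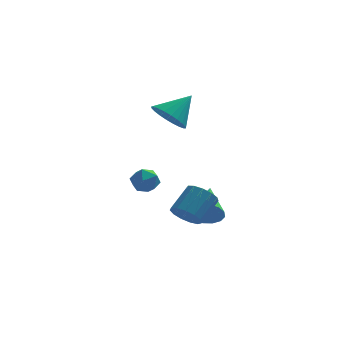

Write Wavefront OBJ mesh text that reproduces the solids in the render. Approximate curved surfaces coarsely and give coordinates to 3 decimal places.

v -0.034 2.708 -1.434
v 0.501 2.871 -2.034
v 0.319 1.429 -1.466
v 0.854 1.592 -2.066
v 0.99 1.874 -1.307
v 0.772 2.664 -1.288
v 0.048 1.636 -2.212
v -0.17 2.426 -2.193
v 0.552 2.208 -2.515
v 1.134 2.355 -1.956
v -0.314 1.945 -1.544
v 0.268 2.092 -0.985
v 3.306 -0.825 -2.627
v 3.613 -0.477 -3.387
v 3.494 0.965 -1.733
v 3.156 -0.42 -3.406
v 2.74 -0.472 -3.216
v 2.475 -0.618 -2.868
v 2.433 -0.819 -2.456
v 2.625 -1.023 -2.09
v 3 -1.173 -1.868
v 3.457 -1.23 -1.849
v 3.873 -1.178 -2.039
v 4.138 -1.032 -2.387
v 4.18 -0.831 -2.799
v 3.988 -0.628 -3.165
v 1.565 0.234 3.093
v 2.36 0.031 2.487
v 2.615 0.966 4.227
v 2.252 0.391 2.356
v 2.039 0.727 2.336
v 1.754 0.988 2.432
v 1.44 1.134 2.628
v 1.145 1.143 2.896
v 0.914 1.014 3.193
v 0.782 0.766 3.475
v 0.77 0.437 3.699
v 0.878 0.078 3.831
v 1.09 -0.258 3.85
v 1.375 -0.519 3.754
v 1.689 -0.665 3.558
v 1.984 -0.674 3.291
v 2.215 -0.545 2.993
v 2.347 -0.297 2.711
v 2.412 -4.074 -1.302
v 2.943 -3.893 -1.886
v 3.68 -2.945 -0.922
v 3.148 -3.126 -0.338
v 2.603 -3.591 -1.923
v 3.34 -2.643 -0.959
v 2.202 -3.442 -1.764
v 2.939 -2.494 -0.799
v 1.868 -3.494 -1.457
v 2.605 -2.546 -0.493
v 1.706 -3.73 -1.102
v 2.443 -2.782 -0.137
v 1.768 -4.075 -0.81
v 2.505 -3.127 0.155
v 2.035 -4.42 -0.674
v 2.772 -3.472 0.29
v 2.421 -4.655 -0.738
v 3.158 -3.707 0.226
v 2.804 -4.706 -0.981
v 3.541 -3.758 -0.017
v 3.062 -4.556 -1.326
v 3.799 -3.608 -0.361
v 3.114 -4.253 -1.663
v 3.851 -3.305 -0.699
f 1 12 6
f 1 6 2
f 1 2 8
f 1 8 11
f 1 11 12
f 2 6 10
f 6 12 5
f 12 11 3
f 11 8 7
f 8 2 9
f 4 10 5
f 4 5 3
f 4 3 7
f 4 7 9
f 4 9 10
f 5 10 6
f 3 5 12
f 7 3 11
f 9 7 8
f 10 9 2
f 14 13 16
f 14 16 15
f 16 13 17
f 16 17 15
f 17 13 18
f 17 18 15
f 18 13 19
f 18 19 15
f 19 13 20
f 19 20 15
f 20 13 21
f 20 21 15
f 21 13 22
f 21 22 15
f 22 13 23
f 22 23 15
f 23 13 24
f 23 24 15
f 24 13 25
f 24 25 15
f 25 13 26
f 25 26 15
f 26 13 14
f 26 14 15
f 28 27 30
f 28 30 29
f 30 27 31
f 30 31 29
f 31 27 32
f 31 32 29
f 32 27 33
f 32 33 29
f 33 27 34
f 33 34 29
f 34 27 35
f 34 35 29
f 35 27 36
f 35 36 29
f 36 27 37
f 36 37 29
f 37 27 38
f 37 38 29
f 38 27 39
f 38 39 29
f 39 27 40
f 39 40 29
f 40 27 41
f 40 41 29
f 41 27 42
f 41 42 29
f 42 27 43
f 42 43 29
f 43 27 44
f 43 44 29
f 44 27 28
f 44 28 29
f 46 45 49
f 46 49 47
f 47 49 50
f 47 50 48
f 49 45 51
f 49 51 50
f 50 51 52
f 50 52 48
f 51 45 53
f 51 53 52
f 52 53 54
f 52 54 48
f 53 45 55
f 53 55 54
f 54 55 56
f 54 56 48
f 55 45 57
f 55 57 56
f 56 57 58
f 56 58 48
f 57 45 59
f 57 59 58
f 58 59 60
f 58 60 48
f 59 45 61
f 59 61 60
f 60 61 62
f 60 62 48
f 61 45 63
f 61 63 62
f 62 63 64
f 62 64 48
f 63 45 65
f 63 65 64
f 64 65 66
f 64 66 48
f 65 45 67
f 65 67 66
f 66 67 68
f 66 68 48
f 67 45 46
f 67 46 68
f 68 46 47
f 68 47 48



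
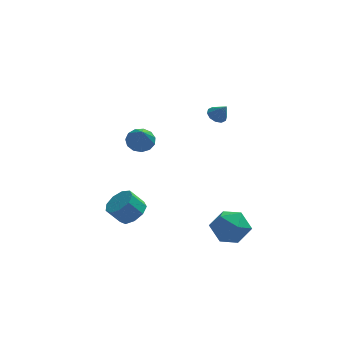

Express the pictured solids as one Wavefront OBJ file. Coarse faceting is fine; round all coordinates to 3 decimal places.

v -1.2 -1.569 2.471
v -0.623 -1.15 2.81
v -1.16 -2.751 3.869
v -1.006 -0.982 2.963
v -1.45 -1.001 2.959
v -1.816 -1.2 2.801
v -1.985 -1.517 2.538
v -1.905 -1.85 2.254
v -1.602 -2.094 2.039
v -1.17 -2.172 1.961
v -0.748 -2.058 2.046
v -0.47 -1.789 2.265
v -0.423 -1.45 2.55
v -1.559 0.201 -4.483
v -1.06 -0.5 -4.106
v -1.821 -0.523 -3.14
v -2.321 0.179 -3.517
v -0.827 0.066 -3.909
v -1.589 0.044 -2.943
v -0.937 0.696 -3.981
v -1.699 0.673 -3.015
v -1.338 1.094 -4.288
v -2.1 1.071 -3.322
v -1.843 1.074 -4.686
v -2.604 1.052 -3.72
v -2.215 0.646 -4.989
v -2.976 0.624 -4.023
v -2.28 0.01 -5.055
v -3.041 -0.013 -4.09
v -2.008 -0.537 -4.854
v -2.769 -0.559 -3.888
v -1.526 -0.738 -4.479
v -2.288 -0.761 -3.513
v 3.188 2.853 1.437
v 3.617 3.299 1.398
v 3.672 2.467 2.323
v 3.329 3.431 1.613
v 2.987 3.342 1.761
v 2.722 3.066 1.785
v 2.635 2.709 1.677
v 2.759 2.407 1.477
v 3.048 2.275 1.262
v 3.39 2.364 1.114
v 3.655 2.64 1.089
v 3.742 2.997 1.198
v 3.984 -2.753 -2.619
v 4.52 -3.229 -3.58
v 2.3 -2.711 -3.58
v 2.836 -3.187 -4.541
v 2.682 -3.847 -3.552
v 3.723 -3.873 -2.958
v 3.097 -2.067 -4.202
v 4.138 -2.093 -3.608
v 3.972 -2.805 -4.558
v 3.715 -3.905 -4.157
v 3.105 -2.035 -3.003
v 2.848 -3.135 -2.602
f 2 1 4
f 2 4 3
f 4 1 5
f 4 5 3
f 5 1 6
f 5 6 3
f 6 1 7
f 6 7 3
f 7 1 8
f 7 8 3
f 8 1 9
f 8 9 3
f 9 1 10
f 9 10 3
f 10 1 11
f 10 11 3
f 11 1 12
f 11 12 3
f 12 1 13
f 12 13 3
f 13 1 2
f 13 2 3
f 15 14 18
f 15 18 16
f 16 18 19
f 16 19 17
f 18 14 20
f 18 20 19
f 19 20 21
f 19 21 17
f 20 14 22
f 20 22 21
f 21 22 23
f 21 23 17
f 22 14 24
f 22 24 23
f 23 24 25
f 23 25 17
f 24 14 26
f 24 26 25
f 25 26 27
f 25 27 17
f 26 14 28
f 26 28 27
f 27 28 29
f 27 29 17
f 28 14 30
f 28 30 29
f 29 30 31
f 29 31 17
f 30 14 32
f 30 32 31
f 31 32 33
f 31 33 17
f 32 14 15
f 32 15 33
f 33 15 16
f 33 16 17
f 35 34 37
f 35 37 36
f 37 34 38
f 37 38 36
f 38 34 39
f 38 39 36
f 39 34 40
f 39 40 36
f 40 34 41
f 40 41 36
f 41 34 42
f 41 42 36
f 42 34 43
f 42 43 36
f 43 34 44
f 43 44 36
f 44 34 45
f 44 45 36
f 45 34 35
f 45 35 36
f 46 57 51
f 46 51 47
f 46 47 53
f 46 53 56
f 46 56 57
f 47 51 55
f 51 57 50
f 57 56 48
f 56 53 52
f 53 47 54
f 49 55 50
f 49 50 48
f 49 48 52
f 49 52 54
f 49 54 55
f 50 55 51
f 48 50 57
f 52 48 56
f 54 52 53
f 55 54 47



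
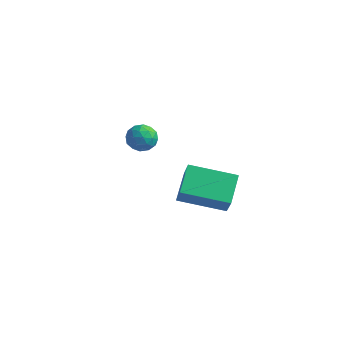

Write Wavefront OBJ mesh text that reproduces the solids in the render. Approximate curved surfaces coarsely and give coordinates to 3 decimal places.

v -3.621 3.868 3.127
v -3.361 4.151 2.588
v -3.559 2.909 2.652
v -3.299 3.192 2.113
v -2.949 3.166 2.675
v -2.988 3.758 2.969
v -3.932 3.302 2.271
v -3.971 3.894 2.565
v -3.553 3.802 2.059
v -2.945 3.718 2.309
v -3.975 3.342 2.931
v -3.367 3.258 3.181
v -3.497 4.094 2.899
v -3.423 2.966 2.341
v -3.218 2.951 2.671
v -3.065 3.117 2.355
v -3.277 3.863 3.123
v -3.124 4.029 2.806
v -2.882 3.45 2.857
v -3.796 3.031 2.434
v -3.643 3.197 2.117
v -3.855 3.943 2.885
v -3.702 4.109 2.569
v -4.038 3.61 2.383
v -3.456 4.055 2.272
v -3.42 3.491 1.992
v -3.792 3.556 2.085
v -3.815 3.904 2.258
v -3.099 4.005 2.418
v -3.063 3.442 2.139
v -2.857 3.426 2.47
v -2.88 3.774 2.642
v -3.212 3.8 2.108
v -3.857 3.618 3.101
v -3.821 3.055 2.822
v -4.04 3.286 2.598
v -4.063 3.634 2.77
v -3.5 3.569 3.248
v -3.464 3.005 2.968
v -3.105 3.156 2.982
v -3.128 3.504 3.155
v -3.708 3.26 3.132
v 0.034 0.931 2.1
v 0.486 0.534 2.961
v -0.375 1.995 2.804
v 0.078 1.599 3.665
v 1.622 1.821 1.675
v 2.075 1.425 2.536
v 1.214 2.886 2.379
v 1.666 2.489 3.24
f 1 38 17
f 38 12 41
f 17 41 6
f 38 41 17
f 1 17 13
f 17 6 18
f 13 18 2
f 17 18 13
f 1 13 22
f 13 2 23
f 22 23 8
f 13 23 22
f 1 22 34
f 22 8 37
f 34 37 11
f 22 37 34
f 1 34 38
f 34 11 42
f 38 42 12
f 34 42 38
f 2 18 29
f 18 6 32
f 29 32 10
f 18 32 29
f 6 41 19
f 41 12 40
f 19 40 5
f 41 40 19
f 12 42 39
f 42 11 35
f 39 35 3
f 42 35 39
f 11 37 36
f 37 8 24
f 36 24 7
f 37 24 36
f 8 23 28
f 23 2 25
f 28 25 9
f 23 25 28
f 4 30 16
f 30 10 31
f 16 31 5
f 30 31 16
f 4 16 14
f 16 5 15
f 14 15 3
f 16 15 14
f 4 14 21
f 14 3 20
f 21 20 7
f 14 20 21
f 4 21 26
f 21 7 27
f 26 27 9
f 21 27 26
f 4 26 30
f 26 9 33
f 30 33 10
f 26 33 30
f 5 31 19
f 31 10 32
f 19 32 6
f 31 32 19
f 3 15 39
f 15 5 40
f 39 40 12
f 15 40 39
f 7 20 36
f 20 3 35
f 36 35 11
f 20 35 36
f 9 27 28
f 27 7 24
f 28 24 8
f 27 24 28
f 10 33 29
f 33 9 25
f 29 25 2
f 33 25 29
f 44 46 43
f 47 44 43
f 43 46 45
f 45 47 43
f 44 50 46
f 48 44 47
f 48 50 44
f 46 50 45
f 49 47 45
f 45 50 49
f 49 48 47
f 50 48 49



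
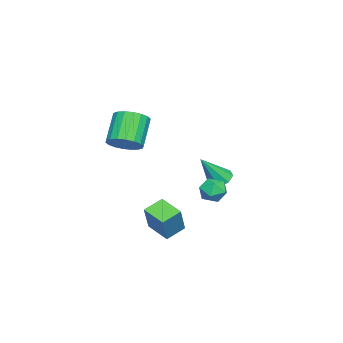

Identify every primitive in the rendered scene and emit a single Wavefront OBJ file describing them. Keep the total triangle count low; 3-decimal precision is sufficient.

v 0.958 -3.448 2.52
v 1.614 -3.516 3.087
v 0.499 -3.601 4.367
v -0.158 -3.532 3.8
v 1.559 -3.133 3.065
v 0.444 -3.218 4.345
v 1.385 -2.813 2.934
v 0.27 -2.898 4.214
v 1.126 -2.618 2.722
v 0.011 -2.703 4.002
v 0.834 -2.588 2.469
v -0.281 -2.673 3.75
v 0.567 -2.728 2.227
v -0.549 -2.812 3.507
v 0.377 -3.01 2.043
v -0.739 -3.095 3.323
v 0.301 -3.379 1.953
v -0.814 -3.464 3.233
v 0.356 -3.762 1.975
v -0.759 -3.847 3.255
v 0.53 -4.082 2.106
v -0.585 -4.167 3.386
v 0.789 -4.277 2.318
v -0.326 -4.362 3.598
v 1.081 -4.307 2.57
v -0.034 -4.392 3.851
v 1.349 -4.168 2.813
v 0.233 -4.252 4.093
v 1.539 -3.885 2.997
v 0.423 -3.97 4.277
v -1.019 0.702 -0.678
v -0.39 0.498 -1.024
v -0.81 -0.118 0.184
v -0.181 -0.322 -0.162
v -0.227 0.348 0.163
v -0.356 0.855 -0.37
v -0.844 -0.475 -0.47
v -0.973 0.032 -1.003
v -0.282 -0.23 -0.896
v 0.099 0.279 -0.505
v -1.299 0.101 -0.335
v -0.918 0.61 0.056
v -0.706 -2.083 -2.415
v 0.126 -1.981 -1.005
v -0.154 -0.99 -2.82
v 0.678 -0.888 -1.41
v 0.102 -2.652 -2.85
v 0.934 -2.55 -1.44
v 0.654 -1.559 -3.255
v 1.486 -1.457 -1.845
v -3.261 -0.352 -0.83
v -2.823 -0.681 -1.234
v -2.419 -1.048 0.65
v -2.656 -0.205 -1.105
v -2.844 0.185 -0.815
v -3.275 0.26 -0.534
v -3.699 -0.023 -0.427
v -3.865 -0.499 -0.556
v -3.678 -0.889 -0.846
v -3.246 -0.964 -1.126
f 2 1 5
f 2 5 3
f 3 5 6
f 3 6 4
f 5 1 7
f 5 7 6
f 6 7 8
f 6 8 4
f 7 1 9
f 7 9 8
f 8 9 10
f 8 10 4
f 9 1 11
f 9 11 10
f 10 11 12
f 10 12 4
f 11 1 13
f 11 13 12
f 12 13 14
f 12 14 4
f 13 1 15
f 13 15 14
f 14 15 16
f 14 16 4
f 15 1 17
f 15 17 16
f 16 17 18
f 16 18 4
f 17 1 19
f 17 19 18
f 18 19 20
f 18 20 4
f 19 1 21
f 19 21 20
f 20 21 22
f 20 22 4
f 21 1 23
f 21 23 22
f 22 23 24
f 22 24 4
f 23 1 25
f 23 25 24
f 24 25 26
f 24 26 4
f 25 1 27
f 25 27 26
f 26 27 28
f 26 28 4
f 27 1 29
f 27 29 28
f 28 29 30
f 28 30 4
f 29 1 2
f 29 2 30
f 30 2 3
f 30 3 4
f 31 42 36
f 31 36 32
f 31 32 38
f 31 38 41
f 31 41 42
f 32 36 40
f 36 42 35
f 42 41 33
f 41 38 37
f 38 32 39
f 34 40 35
f 34 35 33
f 34 33 37
f 34 37 39
f 34 39 40
f 35 40 36
f 33 35 42
f 37 33 41
f 39 37 38
f 40 39 32
f 44 46 43
f 47 44 43
f 43 46 45
f 45 47 43
f 44 50 46
f 48 44 47
f 48 50 44
f 46 50 45
f 49 47 45
f 45 50 49
f 49 48 47
f 50 48 49
f 52 51 54
f 52 54 53
f 54 51 55
f 54 55 53
f 55 51 56
f 55 56 53
f 56 51 57
f 56 57 53
f 57 51 58
f 57 58 53
f 58 51 59
f 58 59 53
f 59 51 60
f 59 60 53
f 60 51 52
f 60 52 53



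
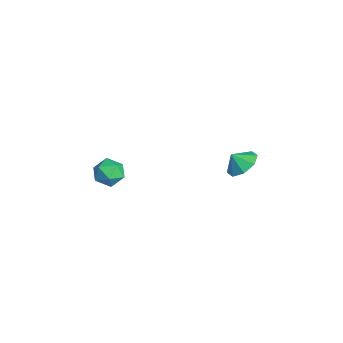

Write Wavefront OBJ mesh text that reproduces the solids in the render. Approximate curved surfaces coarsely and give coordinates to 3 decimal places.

v 1.424 -3.275 1.224
v 2.166 -3.135 1.878
v 0.994 -4.625 2.002
v 1.736 -4.485 2.656
v 0.951 -3.868 2.652
v 1.217 -3.033 2.171
v 1.943 -4.727 1.709
v 2.209 -3.892 1.228
v 2.487 -4.032 2.177
v 1.874 -3.501 2.76
v 1.286 -4.259 1.12
v 0.673 -3.728 1.703
v 1.512 3.684 1.151
v 2.319 4.153 1.695
v 1.328 3.076 1.949
v 1.594 4.531 1.816
v 0.821 4.414 1.548
v 0.453 3.869 1.047
v 0.705 3.216 0.607
v 1.43 2.837 0.486
v 2.203 2.955 0.755
v 2.571 3.5 1.256
f 1 12 6
f 1 6 2
f 1 2 8
f 1 8 11
f 1 11 12
f 2 6 10
f 6 12 5
f 12 11 3
f 11 8 7
f 8 2 9
f 4 10 5
f 4 5 3
f 4 3 7
f 4 7 9
f 4 9 10
f 5 10 6
f 3 5 12
f 7 3 11
f 9 7 8
f 10 9 2
f 14 13 16
f 14 16 15
f 16 13 17
f 16 17 15
f 17 13 18
f 17 18 15
f 18 13 19
f 18 19 15
f 19 13 20
f 19 20 15
f 20 13 21
f 20 21 15
f 21 13 22
f 21 22 15
f 22 13 14
f 22 14 15



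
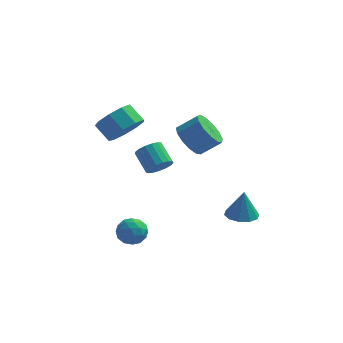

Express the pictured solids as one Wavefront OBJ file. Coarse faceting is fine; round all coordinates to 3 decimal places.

v -2.388 -2.176 -2.199
v -1.904 -2.067 -1.559
v -1.656 -3.193 -2.581
v -1.172 -3.084 -1.941
v -1.93 -3.348 -1.835
v -2.382 -2.719 -1.599
v -1.178 -2.541 -2.541
v -1.63 -1.912 -2.305
v -1.156 -2.293 -1.771
v -1.621 -2.792 -1.334
v -1.939 -2.468 -2.806
v -2.404 -2.967 -2.369
v -2.21 -2.032 -1.845
v -1.35 -3.228 -2.295
v -1.795 -3.383 -2.232
v -1.511 -3.319 -1.856
v -2.492 -2.415 -1.869
v -2.207 -2.352 -1.493
v -2.222 -3.104 -1.655
v -1.353 -2.908 -2.647
v -1.068 -2.845 -2.271
v -2.049 -1.941 -2.284
v -1.765 -1.877 -1.908
v -1.338 -2.156 -2.485
v -1.486 -2.101 -1.594
v -1.056 -2.699 -1.818
v -1.059 -2.379 -2.171
v -1.325 -2.01 -2.032
v -1.759 -2.394 -1.337
v -1.329 -2.992 -1.562
v -1.774 -3.147 -1.499
v -2.04 -2.778 -1.361
v -1.319 -2.527 -1.462
v -2.231 -2.268 -2.578
v -1.801 -2.866 -2.803
v -1.52 -2.482 -2.779
v -1.786 -2.113 -2.641
v -2.504 -2.561 -2.322
v -2.074 -3.159 -2.546
v -2.235 -3.25 -2.108
v -2.501 -2.881 -1.969
v -2.241 -2.733 -2.678
v 0.434 0.719 2.298
v 1.05 0.357 1.612
v 2.041 0.558 2.396
v 1.426 0.921 3.082
v 1.014 0.905 1.517
v 2.005 1.107 2.301
v 0.793 1.395 1.67
v 1.785 1.596 2.454
v 0.459 1.67 2.022
v 1.451 1.871 2.806
v 0.117 1.643 2.462
v 1.109 1.844 3.246
v -0.124 1.323 2.85
v 0.867 1.524 3.633
v -0.188 0.811 3.062
v 0.803 1.012 3.846
v -0.055 0.27 3.032
v 0.937 0.472 3.816
v 0.234 -0.128 2.769
v 1.225 0.073 3.553
v 0.586 -0.257 2.357
v 1.578 -0.056 3.141
v 0.89 -0.076 1.925
v 1.882 0.125 2.709
v 3.065 0.248 -2.411
v 3.883 0.468 -2.477
v 3.155 0.372 -0.869
v 3.595 0.907 -2.495
v 3.104 1.094 -2.481
v 2.599 0.958 -2.441
v 2.271 0.551 -2.389
v 2.247 0.028 -2.346
v 2.535 -0.411 -2.327
v 3.026 -0.598 -2.341
v 3.531 -0.462 -2.381
v 3.859 -0.054 -2.433
v -2.547 0.834 2.676
v -1.835 1.586 2.904
v -2.582 2.078 3.612
v -3.293 1.326 3.384
v -2.238 1.79 2.337
v -2.985 2.282 3.045
v -2.786 1.547 1.929
v -3.532 2.038 2.636
v -3.221 0.97 1.87
v -3.968 1.462 2.578
v -3.341 0.33 2.188
v -4.088 0.821 2.896
v -3.089 -0.074 2.735
v -3.836 0.417 3.443
v -2.584 -0.054 3.254
v -3.33 0.438 3.962
v -2.061 0.383 3.503
v -2.807 0.874 4.21
v -1.765 1.03 3.365
v -2.511 1.522 4.072
v -1.22 2.443 -0.841
v -0.605 2.582 -0.455
v -1.285 3.415 0.328
v -1.9 3.277 -0.059
v -0.601 2.827 -0.711
v -1.28 3.66 0.072
v -0.738 2.983 -0.997
v -1.418 3.816 -0.215
v -0.986 3.016 -1.248
v -1.666 3.849 -0.465
v -1.288 2.918 -1.405
v -1.968 3.751 -0.623
v -1.574 2.711 -1.434
v -2.254 3.544 -0.651
v -1.779 2.443 -1.326
v -2.459 3.276 -0.543
v -1.856 2.175 -1.108
v -2.536 3.008 -0.325
v -1.787 1.968 -0.828
v -2.467 2.801 -0.045
v -1.588 1.871 -0.552
v -2.268 2.704 0.231
v -1.305 1.904 -0.342
v -1.985 2.738 0.441
v -1.003 2.062 -0.246
v -1.683 2.895 0.537
v -0.75 2.306 -0.287
v -1.43 3.139 0.496
f 1 38 17
f 38 12 41
f 17 41 6
f 38 41 17
f 1 17 13
f 17 6 18
f 13 18 2
f 17 18 13
f 1 13 22
f 13 2 23
f 22 23 8
f 13 23 22
f 1 22 34
f 22 8 37
f 34 37 11
f 22 37 34
f 1 34 38
f 34 11 42
f 38 42 12
f 34 42 38
f 2 18 29
f 18 6 32
f 29 32 10
f 18 32 29
f 6 41 19
f 41 12 40
f 19 40 5
f 41 40 19
f 12 42 39
f 42 11 35
f 39 35 3
f 42 35 39
f 11 37 36
f 37 8 24
f 36 24 7
f 37 24 36
f 8 23 28
f 23 2 25
f 28 25 9
f 23 25 28
f 4 30 16
f 30 10 31
f 16 31 5
f 30 31 16
f 4 16 14
f 16 5 15
f 14 15 3
f 16 15 14
f 4 14 21
f 14 3 20
f 21 20 7
f 14 20 21
f 4 21 26
f 21 7 27
f 26 27 9
f 21 27 26
f 4 26 30
f 26 9 33
f 30 33 10
f 26 33 30
f 5 31 19
f 31 10 32
f 19 32 6
f 31 32 19
f 3 15 39
f 15 5 40
f 39 40 12
f 15 40 39
f 7 20 36
f 20 3 35
f 36 35 11
f 20 35 36
f 9 27 28
f 27 7 24
f 28 24 8
f 27 24 28
f 10 33 29
f 33 9 25
f 29 25 2
f 33 25 29
f 44 43 47
f 44 47 45
f 45 47 48
f 45 48 46
f 47 43 49
f 47 49 48
f 48 49 50
f 48 50 46
f 49 43 51
f 49 51 50
f 50 51 52
f 50 52 46
f 51 43 53
f 51 53 52
f 52 53 54
f 52 54 46
f 53 43 55
f 53 55 54
f 54 55 56
f 54 56 46
f 55 43 57
f 55 57 56
f 56 57 58
f 56 58 46
f 57 43 59
f 57 59 58
f 58 59 60
f 58 60 46
f 59 43 61
f 59 61 60
f 60 61 62
f 60 62 46
f 61 43 63
f 61 63 62
f 62 63 64
f 62 64 46
f 63 43 65
f 63 65 64
f 64 65 66
f 64 66 46
f 65 43 44
f 65 44 66
f 66 44 45
f 66 45 46
f 68 67 70
f 68 70 69
f 70 67 71
f 70 71 69
f 71 67 72
f 71 72 69
f 72 67 73
f 72 73 69
f 73 67 74
f 73 74 69
f 74 67 75
f 74 75 69
f 75 67 76
f 75 76 69
f 76 67 77
f 76 77 69
f 77 67 78
f 77 78 69
f 78 67 68
f 78 68 69
f 80 79 83
f 80 83 81
f 81 83 84
f 81 84 82
f 83 79 85
f 83 85 84
f 84 85 86
f 84 86 82
f 85 79 87
f 85 87 86
f 86 87 88
f 86 88 82
f 87 79 89
f 87 89 88
f 88 89 90
f 88 90 82
f 89 79 91
f 89 91 90
f 90 91 92
f 90 92 82
f 91 79 93
f 91 93 92
f 92 93 94
f 92 94 82
f 93 79 95
f 93 95 94
f 94 95 96
f 94 96 82
f 95 79 97
f 95 97 96
f 96 97 98
f 96 98 82
f 97 79 80
f 97 80 98
f 98 80 81
f 98 81 82
f 100 99 103
f 100 103 101
f 101 103 104
f 101 104 102
f 103 99 105
f 103 105 104
f 104 105 106
f 104 106 102
f 105 99 107
f 105 107 106
f 106 107 108
f 106 108 102
f 107 99 109
f 107 109 108
f 108 109 110
f 108 110 102
f 109 99 111
f 109 111 110
f 110 111 112
f 110 112 102
f 111 99 113
f 111 113 112
f 112 113 114
f 112 114 102
f 113 99 115
f 113 115 114
f 114 115 116
f 114 116 102
f 115 99 117
f 115 117 116
f 116 117 118
f 116 118 102
f 117 99 119
f 117 119 118
f 118 119 120
f 118 120 102
f 119 99 121
f 119 121 120
f 120 121 122
f 120 122 102
f 121 99 123
f 121 123 122
f 122 123 124
f 122 124 102
f 123 99 125
f 123 125 124
f 124 125 126
f 124 126 102
f 125 99 100
f 125 100 126
f 126 100 101
f 126 101 102



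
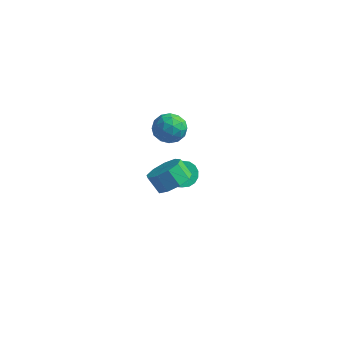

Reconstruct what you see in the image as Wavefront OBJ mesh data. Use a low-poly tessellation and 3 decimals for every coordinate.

v -2.491 0.954 2.854
v -1.825 1.03 3.537
v -3.315 0.01 3.763
v -2.649 0.086 4.446
v -3.197 0.838 4.227
v -2.688 1.422 3.665
v -2.452 -0.382 3.635
v -1.943 0.202 3.073
v -1.8 0.204 4.019
v -2.261 0.958 4.385
v -2.879 0.082 2.915
v -3.34 0.836 3.281
v -2.086 1.075 3.116
v -3.054 -0.035 4.184
v -3.377 0.407 4.056
v -2.985 0.452 4.457
v -2.593 1.306 3.191
v -2.202 1.35 3.592
v -3.008 1.237 3.998
v -2.938 -0.31 3.708
v -2.547 -0.266 4.109
v -2.155 0.588 2.843
v -1.763 0.633 3.244
v -2.132 -0.197 3.302
v -1.68 0.634 3.8
v -2.164 0.079 4.335
v -2.048 -0.196 3.858
v -1.749 0.147 3.527
v -1.951 1.077 4.016
v -2.435 0.522 4.55
v -2.757 0.965 4.421
v -2.458 1.308 4.091
v -1.936 0.592 4.299
v -2.705 0.518 2.75
v -3.189 -0.037 3.284
v -2.682 -0.268 3.209
v -2.383 0.075 2.879
v -2.976 0.961 2.965
v -3.46 0.406 3.5
v -3.391 0.893 3.773
v -3.092 1.236 3.442
v -3.204 0.448 3.001
v -3.782 3.82 -3.38
v -3.156 4.233 -3.758
v -2.491 3.793 -3.137
v -3.118 3.38 -2.76
v -3.269 4.48 -3.462
v -2.605 4.04 -2.841
v -3.5 4.576 -3.147
v -2.836 4.136 -2.526
v -3.795 4.498 -2.885
v -3.131 4.058 -2.264
v -4.088 4.266 -2.737
v -3.424 3.826 -2.117
v -4.31 3.931 -2.737
v -3.646 3.491 -2.116
v -4.412 3.57 -2.884
v -3.748 3.13 -2.263
v -4.369 3.267 -3.144
v -3.705 2.827 -2.523
v -4.192 3.091 -3.459
v -3.527 2.651 -2.838
v -3.921 3.081 -3.756
v -3.256 2.641 -3.135
v -3.618 3.241 -3.967
v -2.954 2.801 -3.346
v -3.353 3.533 -4.043
v -2.688 3.094 -3.422
v -3.186 3.891 -3.968
v -2.522 3.452 -3.347
v -1.13 -1.836 1.735
v -0.556 -2.441 2.287
v -1.237 -2.329 3.118
v -1.81 -1.724 2.565
v -0.354 -1.792 2.364
v -1.035 -1.68 3.195
v -0.515 -1.164 2.147
v -1.196 -1.051 2.978
v -0.963 -0.85 1.737
v -1.644 -0.738 2.568
v -1.49 -0.998 1.326
v -2.171 -0.885 2.156
v -1.847 -1.538 1.106
v -2.528 -1.425 1.936
v -1.869 -2.217 1.18
v -2.55 -2.105 2.011
v -1.545 -2.719 1.514
v -2.226 -2.606 2.345
v -1.026 -2.807 1.951
v -1.707 -2.695 2.782
f 1 38 17
f 38 12 41
f 17 41 6
f 38 41 17
f 1 17 13
f 17 6 18
f 13 18 2
f 17 18 13
f 1 13 22
f 13 2 23
f 22 23 8
f 13 23 22
f 1 22 34
f 22 8 37
f 34 37 11
f 22 37 34
f 1 34 38
f 34 11 42
f 38 42 12
f 34 42 38
f 2 18 29
f 18 6 32
f 29 32 10
f 18 32 29
f 6 41 19
f 41 12 40
f 19 40 5
f 41 40 19
f 12 42 39
f 42 11 35
f 39 35 3
f 42 35 39
f 11 37 36
f 37 8 24
f 36 24 7
f 37 24 36
f 8 23 28
f 23 2 25
f 28 25 9
f 23 25 28
f 4 30 16
f 30 10 31
f 16 31 5
f 30 31 16
f 4 16 14
f 16 5 15
f 14 15 3
f 16 15 14
f 4 14 21
f 14 3 20
f 21 20 7
f 14 20 21
f 4 21 26
f 21 7 27
f 26 27 9
f 21 27 26
f 4 26 30
f 26 9 33
f 30 33 10
f 26 33 30
f 5 31 19
f 31 10 32
f 19 32 6
f 31 32 19
f 3 15 39
f 15 5 40
f 39 40 12
f 15 40 39
f 7 20 36
f 20 3 35
f 36 35 11
f 20 35 36
f 9 27 28
f 27 7 24
f 28 24 8
f 27 24 28
f 10 33 29
f 33 9 25
f 29 25 2
f 33 25 29
f 44 43 47
f 44 47 45
f 45 47 48
f 45 48 46
f 47 43 49
f 47 49 48
f 48 49 50
f 48 50 46
f 49 43 51
f 49 51 50
f 50 51 52
f 50 52 46
f 51 43 53
f 51 53 52
f 52 53 54
f 52 54 46
f 53 43 55
f 53 55 54
f 54 55 56
f 54 56 46
f 55 43 57
f 55 57 56
f 56 57 58
f 56 58 46
f 57 43 59
f 57 59 58
f 58 59 60
f 58 60 46
f 59 43 61
f 59 61 60
f 60 61 62
f 60 62 46
f 61 43 63
f 61 63 62
f 62 63 64
f 62 64 46
f 63 43 65
f 63 65 64
f 64 65 66
f 64 66 46
f 65 43 67
f 65 67 66
f 66 67 68
f 66 68 46
f 67 43 69
f 67 69 68
f 68 69 70
f 68 70 46
f 69 43 44
f 69 44 70
f 70 44 45
f 70 45 46
f 72 71 75
f 72 75 73
f 73 75 76
f 73 76 74
f 75 71 77
f 75 77 76
f 76 77 78
f 76 78 74
f 77 71 79
f 77 79 78
f 78 79 80
f 78 80 74
f 79 71 81
f 79 81 80
f 80 81 82
f 80 82 74
f 81 71 83
f 81 83 82
f 82 83 84
f 82 84 74
f 83 71 85
f 83 85 84
f 84 85 86
f 84 86 74
f 85 71 87
f 85 87 86
f 86 87 88
f 86 88 74
f 87 71 89
f 87 89 88
f 88 89 90
f 88 90 74
f 89 71 72
f 89 72 90
f 90 72 73
f 90 73 74



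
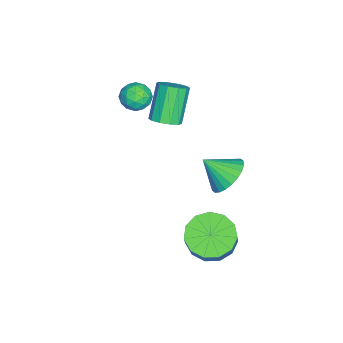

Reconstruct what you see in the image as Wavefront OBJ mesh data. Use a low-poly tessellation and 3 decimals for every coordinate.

v -4.149 -1.841 0.475
v -3.754 -1.753 1.127
v -3.126 -2.267 -0.087
v -2.731 -2.179 0.565
v -3.272 -2.72 0.514
v -3.905 -2.458 0.861
v -2.975 -1.562 0.179
v -3.608 -1.3 0.526
v -3.029 -1.581 0.944
v -3.213 -2.297 1.152
v -3.667 -1.723 -0.112
v -3.851 -2.439 0.096
v -4.041 -1.76 0.85
v -2.839 -2.26 0.19
v -3.157 -2.578 0.16
v -2.925 -2.527 0.543
v -4.13 -2.174 0.694
v -3.898 -2.122 1.077
v -3.615 -2.691 0.717
v -2.982 -1.898 -0.037
v -2.75 -1.846 0.346
v -3.955 -1.493 0.497
v -3.723 -1.442 0.88
v -3.265 -1.329 0.323
v -3.383 -1.607 1.126
v -2.782 -1.857 0.796
v -2.925 -1.495 0.569
v -3.297 -1.34 0.773
v -3.491 -2.028 1.248
v -2.89 -2.278 0.918
v -3.208 -2.596 0.888
v -3.579 -2.442 1.092
v -3.065 -1.926 1.141
v -3.99 -1.742 0.122
v -3.389 -1.992 -0.208
v -3.301 -1.578 -0.052
v -3.672 -1.424 0.152
v -4.098 -2.163 0.244
v -3.497 -2.413 -0.086
v -3.583 -2.68 0.267
v -3.955 -2.525 0.471
v -3.815 -2.094 -0.101
v -2.203 -0.401 0.354
v -1.795 -0.886 0.674
v -2.869 -0.804 2.166
v -3.277 -0.319 1.846
v -1.634 -0.489 0.769
v -2.707 -0.407 2.261
v -1.69 -0.058 0.705
v -2.763 0.024 2.197
v -1.942 0.241 0.507
v -3.016 0.323 1.999
v -2.294 0.296 0.251
v -3.368 0.377 1.742
v -2.611 0.084 0.034
v -3.685 0.166 1.526
v -2.773 -0.313 -0.061
v -3.846 -0.231 1.431
v -2.717 -0.744 0.003
v -3.79 -0.662 1.495
v -2.464 -1.043 0.201
v -3.538 -0.961 1.693
v -2.112 -1.097 0.458
v -3.186 -1.016 1.949
v 1.09 2.399 -3.892
v 1.857 2.937 -4.468
v 2.677 3.079 -3.244
v 1.91 2.541 -2.668
v 1.465 3.367 -4.255
v 2.284 3.509 -3.031
v 0.954 3.49 -3.927
v 1.773 3.632 -2.703
v 0.486 3.266 -3.588
v 1.305 3.408 -2.364
v 0.21 2.767 -3.345
v 1.029 2.909 -2.121
v 0.213 2.151 -3.276
v 1.033 2.293 -2.052
v 0.495 1.614 -3.403
v 1.315 1.756 -2.179
v 0.966 1.326 -3.685
v 1.786 1.468 -2.46
v 1.477 1.379 -4.032
v 2.296 1.521 -2.808
v 1.864 1.755 -4.336
v 2.684 1.897 -3.111
v 2.006 2.337 -4.498
v 2.826 2.478 -3.274
v 0.468 2.896 0.041
v 1.245 2.543 -0.421
v 0.532 1.864 0.939
v 1.407 2.773 -0.168
v 1.427 3.022 0.117
v 1.301 3.251 0.39
v 1.048 3.427 0.61
v 0.706 3.522 0.743
v 0.329 3.521 0.77
v -0.028 3.426 0.685
v -0.308 3.25 0.503
v -0.471 3.02 0.25
v -0.491 2.771 -0.035
v -0.365 2.542 -0.308
v -0.111 2.366 -0.528
v 0.23 2.271 -0.661
v 0.607 2.272 -0.688
v 0.964 2.367 -0.603
f 1 38 17
f 38 12 41
f 17 41 6
f 38 41 17
f 1 17 13
f 17 6 18
f 13 18 2
f 17 18 13
f 1 13 22
f 13 2 23
f 22 23 8
f 13 23 22
f 1 22 34
f 22 8 37
f 34 37 11
f 22 37 34
f 1 34 38
f 34 11 42
f 38 42 12
f 34 42 38
f 2 18 29
f 18 6 32
f 29 32 10
f 18 32 29
f 6 41 19
f 41 12 40
f 19 40 5
f 41 40 19
f 12 42 39
f 42 11 35
f 39 35 3
f 42 35 39
f 11 37 36
f 37 8 24
f 36 24 7
f 37 24 36
f 8 23 28
f 23 2 25
f 28 25 9
f 23 25 28
f 4 30 16
f 30 10 31
f 16 31 5
f 30 31 16
f 4 16 14
f 16 5 15
f 14 15 3
f 16 15 14
f 4 14 21
f 14 3 20
f 21 20 7
f 14 20 21
f 4 21 26
f 21 7 27
f 26 27 9
f 21 27 26
f 4 26 30
f 26 9 33
f 30 33 10
f 26 33 30
f 5 31 19
f 31 10 32
f 19 32 6
f 31 32 19
f 3 15 39
f 15 5 40
f 39 40 12
f 15 40 39
f 7 20 36
f 20 3 35
f 36 35 11
f 20 35 36
f 9 27 28
f 27 7 24
f 28 24 8
f 27 24 28
f 10 33 29
f 33 9 25
f 29 25 2
f 33 25 29
f 44 43 47
f 44 47 45
f 45 47 48
f 45 48 46
f 47 43 49
f 47 49 48
f 48 49 50
f 48 50 46
f 49 43 51
f 49 51 50
f 50 51 52
f 50 52 46
f 51 43 53
f 51 53 52
f 52 53 54
f 52 54 46
f 53 43 55
f 53 55 54
f 54 55 56
f 54 56 46
f 55 43 57
f 55 57 56
f 56 57 58
f 56 58 46
f 57 43 59
f 57 59 58
f 58 59 60
f 58 60 46
f 59 43 61
f 59 61 60
f 60 61 62
f 60 62 46
f 61 43 63
f 61 63 62
f 62 63 64
f 62 64 46
f 63 43 44
f 63 44 64
f 64 44 45
f 64 45 46
f 66 65 69
f 66 69 67
f 67 69 70
f 67 70 68
f 69 65 71
f 69 71 70
f 70 71 72
f 70 72 68
f 71 65 73
f 71 73 72
f 72 73 74
f 72 74 68
f 73 65 75
f 73 75 74
f 74 75 76
f 74 76 68
f 75 65 77
f 75 77 76
f 76 77 78
f 76 78 68
f 77 65 79
f 77 79 78
f 78 79 80
f 78 80 68
f 79 65 81
f 79 81 80
f 80 81 82
f 80 82 68
f 81 65 83
f 81 83 82
f 82 83 84
f 82 84 68
f 83 65 85
f 83 85 84
f 84 85 86
f 84 86 68
f 85 65 87
f 85 87 86
f 86 87 88
f 86 88 68
f 87 65 66
f 87 66 88
f 88 66 67
f 88 67 68
f 90 89 92
f 90 92 91
f 92 89 93
f 92 93 91
f 93 89 94
f 93 94 91
f 94 89 95
f 94 95 91
f 95 89 96
f 95 96 91
f 96 89 97
f 96 97 91
f 97 89 98
f 97 98 91
f 98 89 99
f 98 99 91
f 99 89 100
f 99 100 91
f 100 89 101
f 100 101 91
f 101 89 102
f 101 102 91
f 102 89 103
f 102 103 91
f 103 89 104
f 103 104 91
f 104 89 105
f 104 105 91
f 105 89 106
f 105 106 91
f 106 89 90
f 106 90 91

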